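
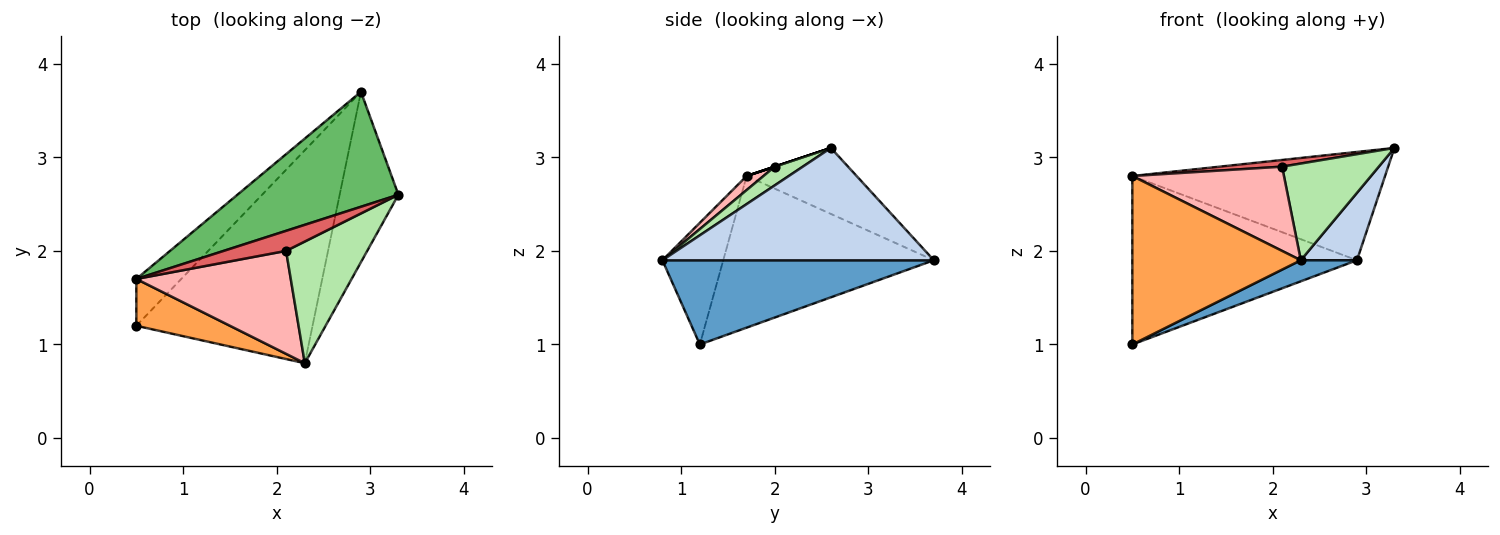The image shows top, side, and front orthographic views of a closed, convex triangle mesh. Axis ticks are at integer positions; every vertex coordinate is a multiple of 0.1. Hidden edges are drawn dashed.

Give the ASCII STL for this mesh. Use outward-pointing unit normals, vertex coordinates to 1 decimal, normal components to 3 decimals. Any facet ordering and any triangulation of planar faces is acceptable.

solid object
 facet normal 0.430 -0.089 -0.899
  outer loop
   vertex 2.9 3.7 1.9
   vertex 2.3 0.8 1.9
   vertex 0.5 1.2 1.0
  endloop
 endfacet
 facet normal 0.872 -0.180 -0.456
  outer loop
   vertex 2.9 3.7 1.9
   vertex 3.3 2.6 3.1
   vertex 2.3 0.8 1.9
  endloop
 endfacet
 facet normal -0.329 -0.910 0.253
  outer loop
   vertex 0.5 1.7 2.8
   vertex 0.5 1.2 1.0
   vertex 2.3 0.8 1.9
  endloop
 endfacet
 facet normal -0.670 0.715 -0.199
  outer loop
   vertex 0.5 1.7 2.8
   vertex 2.9 3.7 1.9
   vertex 0.5 1.2 1.0
  endloop
 endfacet
 facet normal -0.286 0.657 0.698
  outer loop
   vertex 0.5 1.7 2.8
   vertex 3.3 2.6 3.1
   vertex 2.9 3.7 1.9
  endloop
 endfacet
 facet normal 0.178 -0.612 0.770
  outer loop
   vertex 2.1 2.0 2.9
   vertex 2.3 0.8 1.9
   vertex 3.3 2.6 3.1
  endloop
 endfacet
 facet normal 0.000 -0.316 0.949
  outer loop
   vertex 2.1 2.0 2.9
   vertex 3.3 2.6 3.1
   vertex 0.5 1.7 2.8
  endloop
 endfacet
 facet normal 0.070 -0.632 0.772
  outer loop
   vertex 2.1 2.0 2.9
   vertex 0.5 1.7 2.8
   vertex 2.3 0.8 1.9
  endloop
 endfacet
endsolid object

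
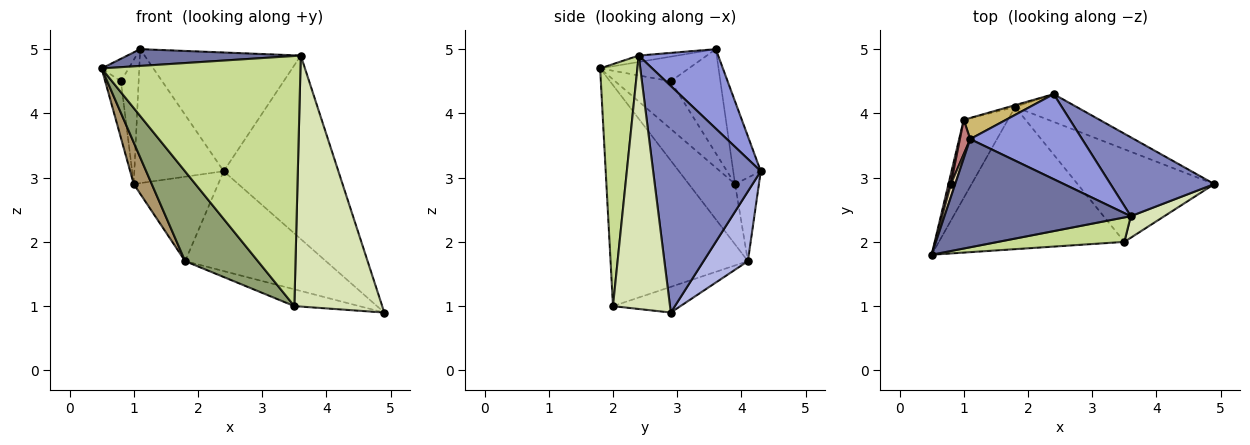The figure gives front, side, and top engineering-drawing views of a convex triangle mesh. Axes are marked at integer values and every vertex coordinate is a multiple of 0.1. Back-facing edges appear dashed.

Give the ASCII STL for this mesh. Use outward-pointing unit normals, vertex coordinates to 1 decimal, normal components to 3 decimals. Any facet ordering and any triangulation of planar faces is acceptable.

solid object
 facet normal -0.034 -0.153 0.988
  outer loop
   vertex 3.6 2.4 4.9
   vertex 1.1 3.6 5.0
   vertex 0.5 1.8 4.7
  endloop
 endfacet
 facet normal 0.653 0.696 0.299
  outer loop
   vertex 3.6 2.4 4.9
   vertex 4.9 2.9 0.9
   vertex 2.4 4.3 3.1
  endloop
 endfacet
 facet normal 0.382 0.751 0.538
  outer loop
   vertex 3.6 2.4 4.9
   vertex 2.4 4.3 3.1
   vertex 1.1 3.6 5.0
  endloop
 endfacet
 facet normal 0.291 0.922 -0.256
  outer loop
   vertex 1.8 4.1 1.7
   vertex 2.4 4.3 3.1
   vertex 4.9 2.9 0.9
  endloop
 endfacet
 facet normal -0.710 -0.376 -0.596
  outer loop
   vertex 3.5 2.0 1.0
   vertex 0.5 1.8 4.7
   vertex 1.8 4.1 1.7
  endloop
 endfacet
 facet normal -0.182 0.175 -0.968
  outer loop
   vertex 3.5 2.0 1.0
   vertex 1.8 4.1 1.7
   vertex 4.9 2.9 0.9
  endloop
 endfacet
 facet normal 0.183 -0.978 0.096
  outer loop
   vertex 3.5 2.0 1.0
   vertex 3.6 2.4 4.9
   vertex 0.5 1.8 4.7
  endloop
 endfacet
 facet normal 0.543 -0.837 0.072
  outer loop
   vertex 3.5 2.0 1.0
   vertex 4.9 2.9 0.9
   vertex 3.6 2.4 4.9
  endloop
 endfacet
 facet normal -0.770 -0.299 -0.563
  outer loop
   vertex 1.0 3.9 2.9
   vertex 1.8 4.1 1.7
   vertex 0.5 1.8 4.7
  endloop
 endfacet
 facet normal -0.291 0.945 0.149
  outer loop
   vertex 1.0 3.9 2.9
   vertex 1.1 3.6 5.0
   vertex 2.4 4.3 3.1
  endloop
 endfacet
 facet normal -0.272 0.962 -0.021
  outer loop
   vertex 1.0 3.9 2.9
   vertex 2.4 4.3 3.1
   vertex 1.8 4.1 1.7
  endloop
 endfacet
 facet normal -0.944 0.287 0.164
  outer loop
   vertex 0.8 2.9 4.5
   vertex 0.5 1.8 4.7
   vertex 1.1 3.6 5.0
  endloop
 endfacet
 facet normal -0.961 0.271 0.049
  outer loop
   vertex 0.8 2.9 4.5
   vertex 1.0 3.9 2.9
   vertex 0.5 1.8 4.7
  endloop
 endfacet
 facet normal -0.937 0.336 0.093
  outer loop
   vertex 0.8 2.9 4.5
   vertex 1.1 3.6 5.0
   vertex 1.0 3.9 2.9
  endloop
 endfacet
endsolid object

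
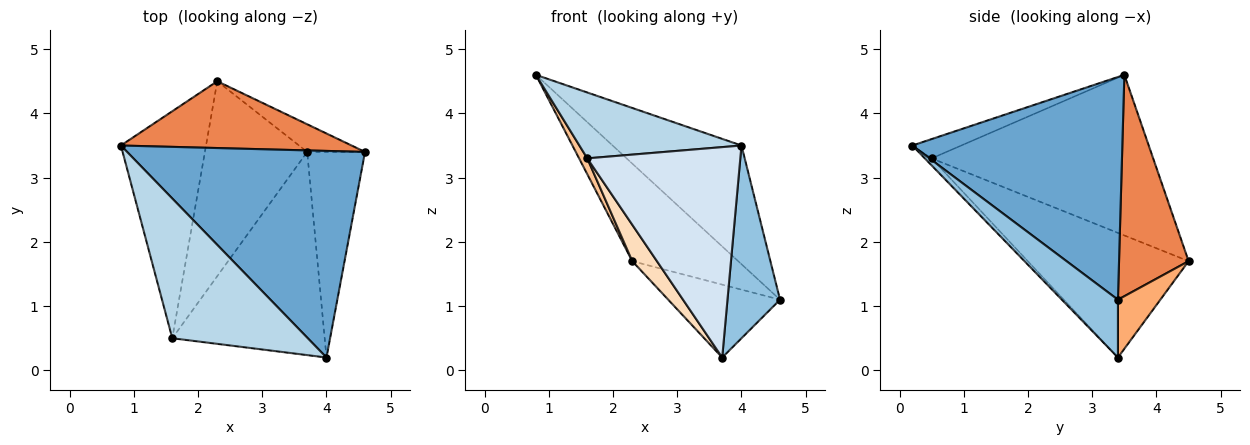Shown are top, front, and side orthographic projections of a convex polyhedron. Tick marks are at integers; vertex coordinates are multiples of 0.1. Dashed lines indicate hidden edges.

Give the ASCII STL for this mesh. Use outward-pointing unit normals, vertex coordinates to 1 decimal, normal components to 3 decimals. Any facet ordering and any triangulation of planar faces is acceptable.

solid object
 facet normal 0.630 0.387 0.673
  outer loop
   vertex 4.0 0.2 3.5
   vertex 4.6 3.4 1.1
   vertex 0.8 3.5 4.6
  endloop
 endfacet
 facet normal 0.589 -0.553 -0.589
  outer loop
   vertex 3.7 3.4 0.2
   vertex 4.6 3.4 1.1
   vertex 4.0 0.2 3.5
  endloop
 endfacet
 facet normal -0.128 -0.423 0.897
  outer loop
   vertex 1.6 0.5 3.3
   vertex 4.0 0.2 3.5
   vertex 0.8 3.5 4.6
  endloop
 endfacet
 facet normal -0.032 -0.719 -0.694
  outer loop
   vertex 1.6 0.5 3.3
   vertex 3.7 3.4 0.2
   vertex 4.0 0.2 3.5
  endloop
 endfacet
 facet normal 0.477 0.725 0.497
  outer loop
   vertex 2.3 4.5 1.7
   vertex 0.8 3.5 4.6
   vertex 4.6 3.4 1.1
  endloop
 endfacet
 facet normal 0.334 0.881 -0.334
  outer loop
   vertex 2.3 4.5 1.7
   vertex 4.6 3.4 1.1
   vertex 3.7 3.4 0.2
  endloop
 endfacet
 facet normal -0.883 -0.033 -0.468
  outer loop
   vertex 2.3 4.5 1.7
   vertex 1.6 0.5 3.3
   vertex 0.8 3.5 4.6
  endloop
 endfacet
 facet normal -0.768 -0.118 -0.630
  outer loop
   vertex 2.3 4.5 1.7
   vertex 3.7 3.4 0.2
   vertex 1.6 0.5 3.3
  endloop
 endfacet
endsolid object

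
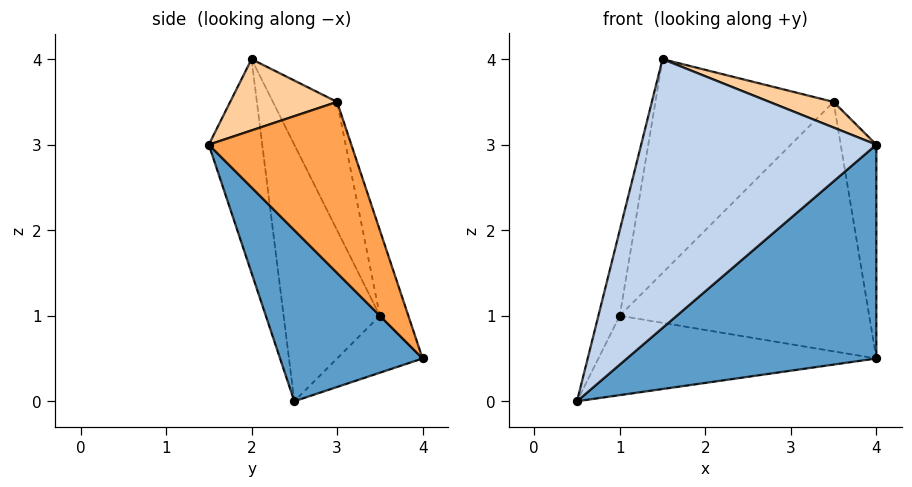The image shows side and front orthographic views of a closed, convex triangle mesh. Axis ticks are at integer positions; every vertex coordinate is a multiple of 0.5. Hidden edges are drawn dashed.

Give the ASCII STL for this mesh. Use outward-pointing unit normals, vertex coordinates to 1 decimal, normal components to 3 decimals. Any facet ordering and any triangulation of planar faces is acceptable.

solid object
 facet normal 0.375 -0.656 -0.656
  outer loop
   vertex 4.0 4.0 0.5
   vertex 4.0 1.5 3.0
   vertex 0.5 2.5 0.0
  endloop
 endfacet
 facet normal -0.221 -0.973 -0.066
  outer loop
   vertex 1.5 2.0 4.0
   vertex 0.5 2.5 0.0
   vertex 4.0 1.5 3.0
  endloop
 endfacet
 facet normal 0.943 0.236 0.236
  outer loop
   vertex 3.5 3.0 3.5
   vertex 4.0 1.5 3.0
   vertex 4.0 4.0 0.5
  endloop
 endfacet
 facet normal 0.330 -0.198 0.923
  outer loop
   vertex 3.5 3.0 3.5
   vertex 1.5 2.0 4.0
   vertex 4.0 1.5 3.0
  endloop
 endfacet
 facet normal -0.229 0.743 -0.629
  outer loop
   vertex 1.0 3.5 1.0
   vertex 4.0 4.0 0.5
   vertex 0.5 2.5 0.0
  endloop
 endfacet
 facet normal -0.942 0.209 0.262
  outer loop
   vertex 1.0 3.5 1.0
   vertex 0.5 2.5 0.0
   vertex 1.5 2.0 4.0
  endloop
 endfacet
 facet normal -0.108 0.948 0.298
  outer loop
   vertex 1.0 3.5 1.0
   vertex 3.5 3.0 3.5
   vertex 4.0 4.0 0.5
  endloop
 endfacet
 facet normal -0.300 0.832 0.466
  outer loop
   vertex 1.0 3.5 1.0
   vertex 1.5 2.0 4.0
   vertex 3.5 3.0 3.5
  endloop
 endfacet
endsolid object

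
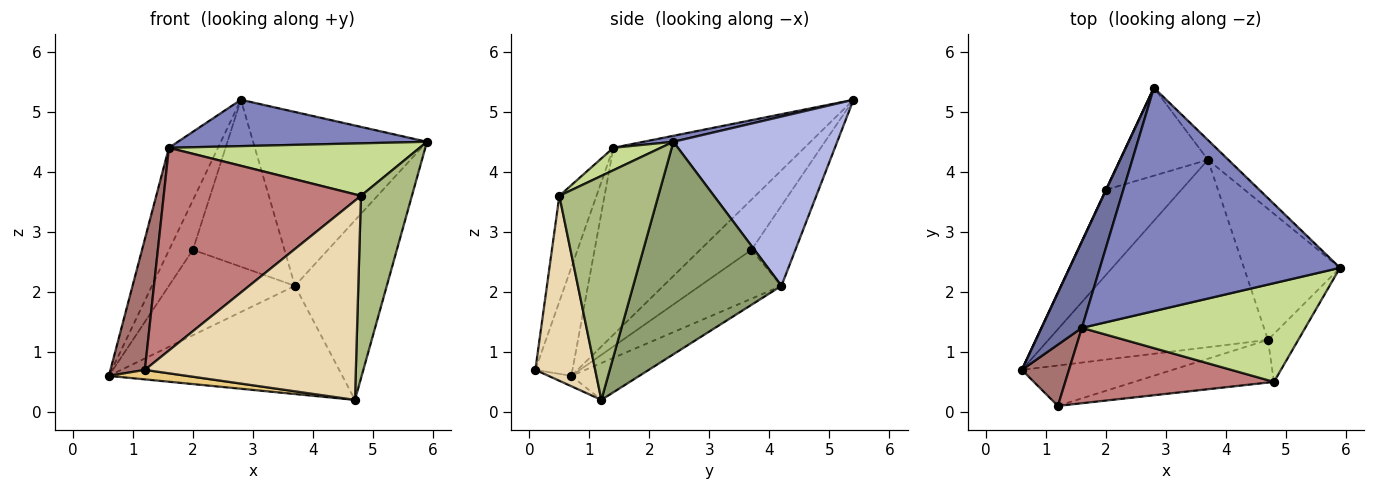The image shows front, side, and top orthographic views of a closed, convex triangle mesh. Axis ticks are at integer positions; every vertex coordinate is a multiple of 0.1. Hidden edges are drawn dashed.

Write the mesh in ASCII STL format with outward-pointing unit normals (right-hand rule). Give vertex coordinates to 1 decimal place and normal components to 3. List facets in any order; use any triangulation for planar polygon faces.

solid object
 facet normal -0.948 0.243 0.205
  outer loop
   vertex 1.6 1.4 4.4
   vertex 2.8 5.4 5.2
   vertex 0.6 0.7 0.6
  endloop
 endfacet
 facet normal 0.024 -0.203 0.979
  outer loop
   vertex 1.6 1.4 4.4
   vertex 5.9 2.4 4.5
   vertex 2.8 5.4 5.2
  endloop
 endfacet
 facet normal -0.144 0.495 -0.857
  outer loop
   vertex 3.7 4.2 2.1
   vertex 4.7 1.2 0.2
   vertex 0.6 0.7 0.6
  endloop
 endfacet
 facet normal 0.683 0.725 -0.082
  outer loop
   vertex 3.7 4.2 2.1
   vertex 2.8 5.4 5.2
   vertex 5.9 2.4 4.5
  endloop
 endfacet
 facet normal 0.794 0.492 -0.359
  outer loop
   vertex 3.7 4.2 2.1
   vertex 5.9 2.4 4.5
   vertex 4.7 1.2 0.2
  endloop
 endfacet
 facet normal 0.883 -0.454 -0.120
  outer loop
   vertex 4.8 0.5 3.6
   vertex 4.7 1.2 0.2
   vertex 5.9 2.4 4.5
  endloop
 endfacet
 facet normal 0.088 -0.468 0.879
  outer loop
   vertex 4.8 0.5 3.6
   vertex 5.9 2.4 4.5
   vertex 1.6 1.4 4.4
  endloop
 endfacet
 facet normal -0.907 0.420 0.005
  outer loop
   vertex 2.0 3.7 2.7
   vertex 0.6 0.7 0.6
   vertex 2.8 5.4 5.2
  endloop
 endfacet
 facet normal -0.416 0.644 -0.642
  outer loop
   vertex 2.0 3.7 2.7
   vertex 3.7 4.2 2.1
   vertex 0.6 0.7 0.6
  endloop
 endfacet
 facet normal -0.391 0.814 -0.429
  outer loop
   vertex 2.0 3.7 2.7
   vertex 2.8 5.4 5.2
   vertex 3.7 4.2 2.1
  endloop
 endfacet
 facet normal -0.067 -0.229 -0.971
  outer loop
   vertex 1.2 0.1 0.7
   vertex 0.6 0.7 0.6
   vertex 4.7 1.2 0.2
  endloop
 endfacet
 facet normal 0.267 -0.942 -0.202
  outer loop
   vertex 1.2 0.1 0.7
   vertex 4.7 1.2 0.2
   vertex 4.8 0.5 3.6
  endloop
 endfacet
 facet normal -0.699 -0.648 0.303
  outer loop
   vertex 1.2 0.1 0.7
   vertex 1.6 1.4 4.4
   vertex 0.6 0.7 0.6
  endloop
 endfacet
 facet normal -0.174 -0.923 0.343
  outer loop
   vertex 1.2 0.1 0.7
   vertex 4.8 0.5 3.6
   vertex 1.6 1.4 4.4
  endloop
 endfacet
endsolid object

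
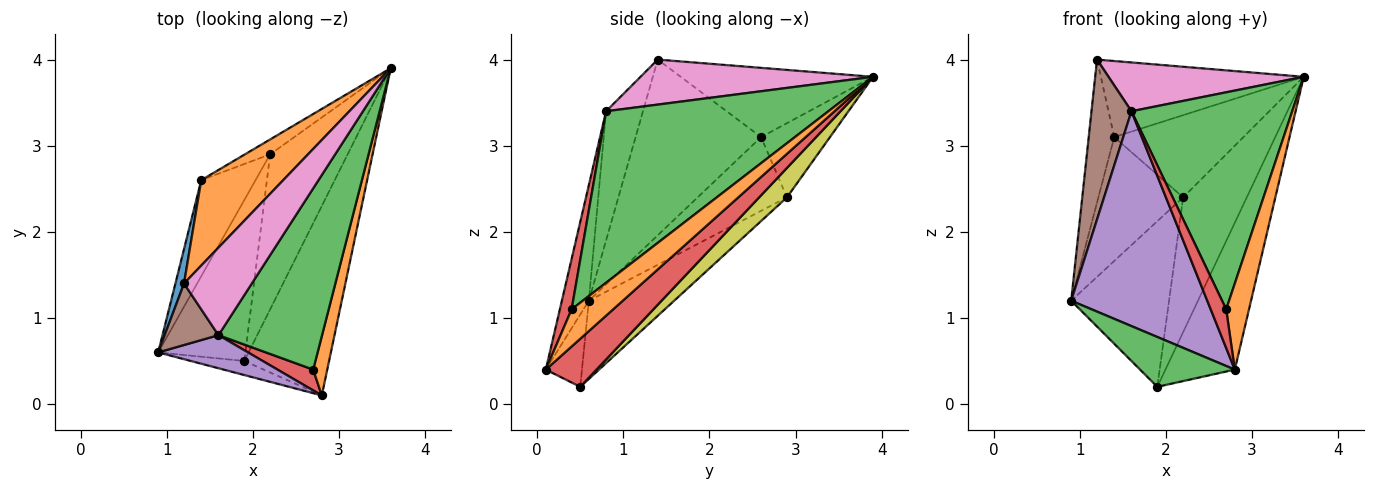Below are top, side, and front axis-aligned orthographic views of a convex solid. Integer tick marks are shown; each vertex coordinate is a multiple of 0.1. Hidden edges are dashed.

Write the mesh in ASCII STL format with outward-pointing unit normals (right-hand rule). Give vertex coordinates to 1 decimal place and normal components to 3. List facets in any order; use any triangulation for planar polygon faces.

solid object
 facet normal -0.979 0.199 0.048
  outer loop
   vertex 1.4 2.6 3.1
   vertex 0.9 0.6 1.2
   vertex 1.2 1.4 4.0
  endloop
 endfacet
 facet normal -0.533 0.563 0.632
  outer loop
   vertex 1.4 2.6 3.1
   vertex 1.2 1.4 4.0
   vertex 3.6 3.9 3.8
  endloop
 endfacet
 facet normal -0.345 -0.903 -0.255
  outer loop
   vertex 1.9 0.5 0.2
   vertex 2.8 0.1 0.4
   vertex 0.9 0.6 1.2
  endloop
 endfacet
 facet normal 0.409 0.559 -0.721
  outer loop
   vertex 1.9 0.5 0.2
   vertex 3.6 3.9 3.8
   vertex 2.8 0.1 0.4
  endloop
 endfacet
 facet normal -0.192 -0.970 0.149
  outer loop
   vertex 1.6 0.8 3.4
   vertex 0.9 0.6 1.2
   vertex 2.8 0.1 0.4
  endloop
 endfacet
 facet normal -0.653 -0.707 0.272
  outer loop
   vertex 1.6 0.8 3.4
   vertex 1.2 1.4 4.0
   vertex 0.9 0.6 1.2
  endloop
 endfacet
 facet normal 0.502 -0.421 0.756
  outer loop
   vertex 1.6 0.8 3.4
   vertex 3.6 3.9 3.8
   vertex 1.2 1.4 4.0
  endloop
 endfacet
 facet normal -0.465 0.871 -0.158
  outer loop
   vertex 2.2 2.9 2.4
   vertex 1.4 2.6 3.1
   vertex 3.6 3.9 3.8
  endloop
 endfacet
 facet normal 0.275 0.631 -0.726
  outer loop
   vertex 2.2 2.9 2.4
   vertex 3.6 3.9 3.8
   vertex 1.9 0.5 0.2
  endloop
 endfacet
 facet normal -0.640 0.607 -0.471
  outer loop
   vertex 2.2 2.9 2.4
   vertex 0.9 0.6 1.2
   vertex 1.4 2.6 3.1
  endloop
 endfacet
 facet normal -0.530 0.608 -0.591
  outer loop
   vertex 2.2 2.9 2.4
   vertex 1.9 0.5 0.2
   vertex 0.9 0.6 1.2
  endloop
 endfacet
 facet normal 0.832 -0.457 0.315
  outer loop
   vertex 2.7 0.4 1.1
   vertex 2.8 0.1 0.4
   vertex 3.6 3.9 3.8
  endloop
 endfacet
 facet normal 0.728 -0.526 0.440
  outer loop
   vertex 2.7 0.4 1.1
   vertex 3.6 3.9 3.8
   vertex 1.6 0.8 3.4
  endloop
 endfacet
 facet normal 0.556 -0.732 0.393
  outer loop
   vertex 2.7 0.4 1.1
   vertex 1.6 0.8 3.4
   vertex 2.8 0.1 0.4
  endloop
 endfacet
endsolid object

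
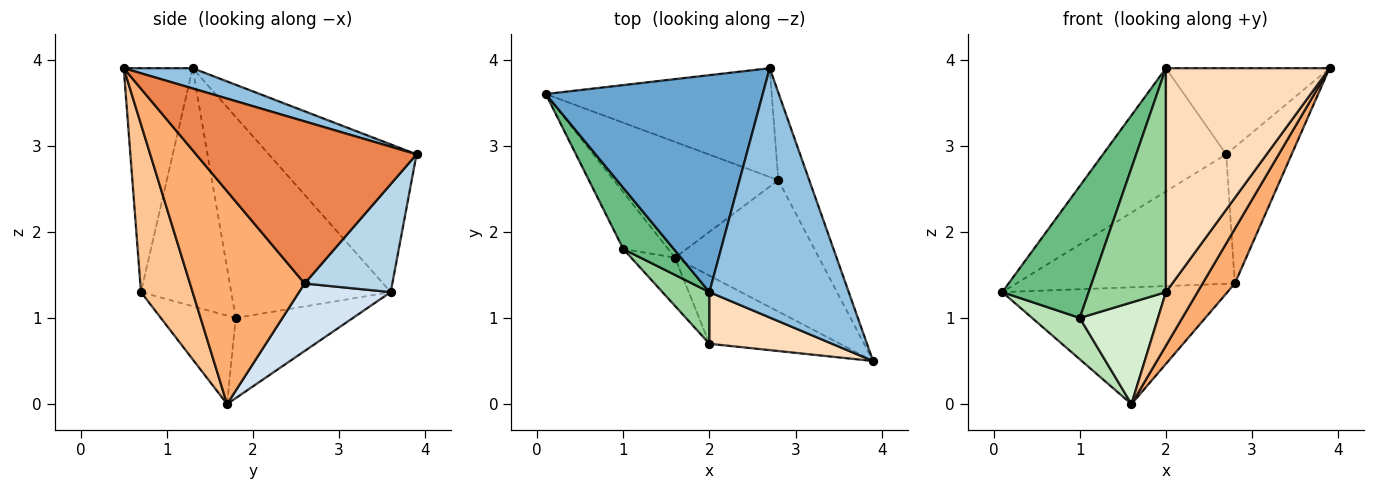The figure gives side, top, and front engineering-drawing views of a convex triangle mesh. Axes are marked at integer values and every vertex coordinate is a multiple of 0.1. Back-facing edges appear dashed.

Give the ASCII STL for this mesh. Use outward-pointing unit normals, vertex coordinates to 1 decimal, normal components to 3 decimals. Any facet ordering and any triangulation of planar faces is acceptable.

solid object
 facet normal -0.509 0.425 0.748
  outer loop
   vertex 2.0 1.3 3.9
   vertex 2.7 3.9 2.9
   vertex 0.1 3.6 1.3
  endloop
 endfacet
 facet normal 0.136 0.323 0.936
  outer loop
   vertex 2.0 1.3 3.9
   vertex 3.9 0.5 3.9
   vertex 2.7 3.9 2.9
  endloop
 endfacet
 facet normal 0.294 0.732 -0.615
  outer loop
   vertex 2.8 2.6 1.4
   vertex 0.1 3.6 1.3
   vertex 2.7 3.9 2.9
  endloop
 endfacet
 facet normal 0.278 0.682 -0.676
  outer loop
   vertex 2.8 2.6 1.4
   vertex 1.6 1.7 0.0
   vertex 0.1 3.6 1.3
  endloop
 endfacet
 facet normal 0.943 0.280 -0.180
  outer loop
   vertex 2.8 2.6 1.4
   vertex 2.7 3.9 2.9
   vertex 3.9 0.5 3.9
  endloop
 endfacet
 facet normal 0.807 -0.227 -0.546
  outer loop
   vertex 2.8 2.6 1.4
   vertex 3.9 0.5 3.9
   vertex 1.6 1.7 0.0
  endloop
 endfacet
 facet normal 0.711 -0.434 -0.553
  outer loop
   vertex 2.0 0.7 1.3
   vertex 1.6 1.7 0.0
   vertex 3.9 0.5 3.9
  endloop
 endfacet
 facet normal -0.380 -0.901 0.208
  outer loop
   vertex 2.0 0.7 1.3
   vertex 3.9 0.5 3.9
   vertex 2.0 1.3 3.9
  endloop
 endfacet
 facet normal -0.858 -0.465 0.216
  outer loop
   vertex 1.0 1.8 1.0
   vertex 2.0 1.3 3.9
   vertex 0.1 3.6 1.3
  endloop
 endfacet
 facet normal -0.752 -0.643 0.148
  outer loop
   vertex 1.0 1.8 1.0
   vertex 2.0 0.7 1.3
   vertex 2.0 1.3 3.9
  endloop
 endfacet
 facet normal -0.822 -0.335 -0.460
  outer loop
   vertex 1.0 1.8 1.0
   vertex 0.1 3.6 1.3
   vertex 1.6 1.7 0.0
  endloop
 endfacet
 facet normal -0.654 -0.683 -0.324
  outer loop
   vertex 1.0 1.8 1.0
   vertex 1.6 1.7 0.0
   vertex 2.0 0.7 1.3
  endloop
 endfacet
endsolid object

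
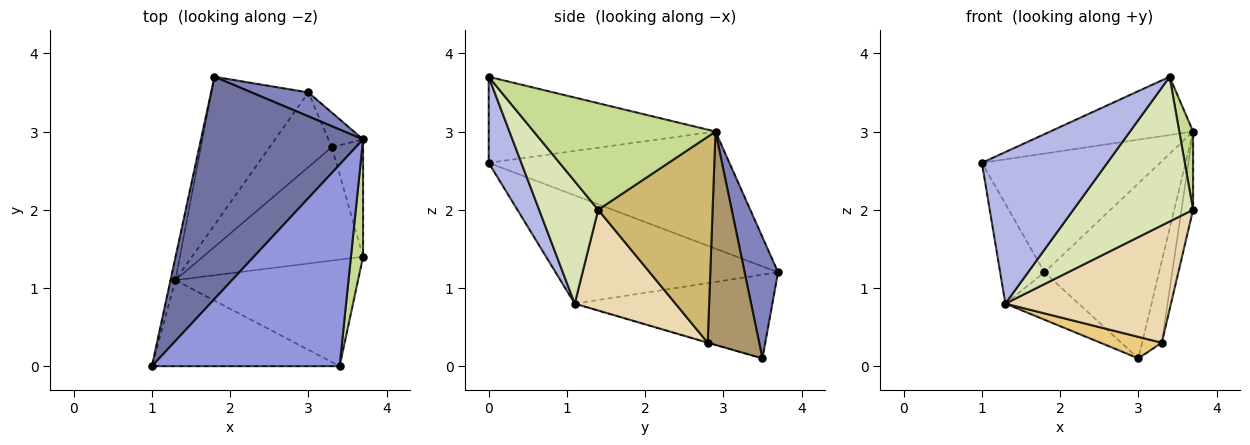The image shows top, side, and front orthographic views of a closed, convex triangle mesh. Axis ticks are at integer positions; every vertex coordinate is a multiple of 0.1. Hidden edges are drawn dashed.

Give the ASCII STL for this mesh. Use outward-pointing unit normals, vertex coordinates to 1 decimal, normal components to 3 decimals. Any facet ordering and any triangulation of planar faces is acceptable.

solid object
 facet normal -0.537 0.398 0.744
  outer loop
   vertex 1.8 3.7 1.2
   vertex 1.0 0.0 2.6
   vertex 3.7 2.9 3.0
  endloop
 endfacet
 facet normal 0.278 0.952 0.130
  outer loop
   vertex 3.0 3.5 0.1
   vertex 1.8 3.7 1.2
   vertex 3.7 2.9 3.0
  endloop
 endfacet
 facet normal -0.403 0.254 0.879
  outer loop
   vertex 3.4 0.0 3.7
   vertex 3.7 2.9 3.0
   vertex 1.0 0.0 2.6
  endloop
 endfacet
 facet normal 0.221 -0.848 -0.482
  outer loop
   vertex 1.3 1.1 0.8
   vertex 3.4 0.0 3.7
   vertex 1.0 0.0 2.6
  endloop
 endfacet
 facet normal -0.980 0.195 -0.044
  outer loop
   vertex 1.3 1.1 0.8
   vertex 1.0 0.0 2.6
   vertex 1.8 3.7 1.2
  endloop
 endfacet
 facet normal -0.635 0.235 -0.736
  outer loop
   vertex 1.3 1.1 0.8
   vertex 1.8 3.7 1.2
   vertex 3.0 3.5 0.1
  endloop
 endfacet
 facet normal 0.991 -0.075 0.113
  outer loop
   vertex 3.7 1.4 2.0
   vertex 3.7 2.9 3.0
   vertex 3.4 0.0 3.7
  endloop
 endfacet
 facet normal 0.369 -0.748 -0.551
  outer loop
   vertex 3.7 1.4 2.0
   vertex 3.4 0.0 3.7
   vertex 1.3 1.1 0.8
  endloop
 endfacet
 facet normal 0.924 0.353 -0.150
  outer loop
   vertex 3.3 2.8 0.3
   vertex 3.0 3.5 0.1
   vertex 3.7 2.9 3.0
  endloop
 endfacet
 facet normal 0.984 0.100 -0.149
  outer loop
   vertex 3.3 2.8 0.3
   vertex 3.7 2.9 3.0
   vertex 3.7 1.4 2.0
  endloop
 endfacet
 facet normal -0.005 -0.277 -0.961
  outer loop
   vertex 3.3 2.8 0.3
   vertex 1.3 1.1 0.8
   vertex 3.0 3.5 0.1
  endloop
 endfacet
 facet normal 0.401 -0.659 -0.637
  outer loop
   vertex 3.3 2.8 0.3
   vertex 3.7 1.4 2.0
   vertex 1.3 1.1 0.8
  endloop
 endfacet
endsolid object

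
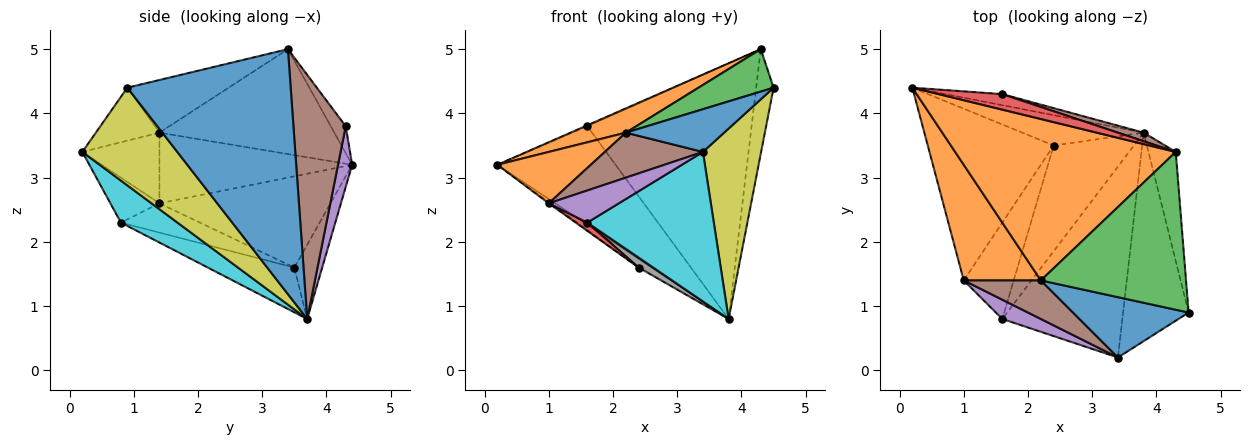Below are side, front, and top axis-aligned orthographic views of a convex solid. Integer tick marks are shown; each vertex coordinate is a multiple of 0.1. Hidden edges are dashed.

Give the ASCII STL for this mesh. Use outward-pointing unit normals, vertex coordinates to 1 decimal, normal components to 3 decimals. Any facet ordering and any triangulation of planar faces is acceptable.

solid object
 facet normal 0.988 0.105 -0.110
  outer loop
   vertex 3.8 3.7 0.8
   vertex 4.3 3.4 5.0
   vertex 4.5 0.9 4.4
  endloop
 endfacet
 facet normal -0.426 -0.135 0.895
  outer loop
   vertex 2.2 1.4 3.7
   vertex 4.3 3.4 5.0
   vertex 0.2 4.4 3.2
  endloop
 endfacet
 facet normal -0.331 -0.245 0.911
  outer loop
   vertex 2.2 1.4 3.7
   vertex 4.5 0.9 4.4
   vertex 4.3 3.4 5.0
  endloop
 endfacet
 facet normal -0.390 0.056 0.919
  outer loop
   vertex 1.6 4.3 3.8
   vertex 0.2 4.4 3.2
   vertex 4.3 3.4 5.0
  endloop
 endfacet
 facet normal 0.118 0.987 -0.111
  outer loop
   vertex 1.6 4.3 3.8
   vertex 3.8 3.7 0.8
   vertex 0.2 4.4 3.2
  endloop
 endfacet
 facet normal 0.303 0.952 0.032
  outer loop
   vertex 1.6 4.3 3.8
   vertex 4.3 3.4 5.0
   vertex 3.8 3.7 0.8
  endloop
 endfacet
 facet normal -0.507 0.234 -0.829
  outer loop
   vertex 2.4 3.5 1.6
   vertex 0.2 4.4 3.2
   vertex 3.8 3.7 0.8
  endloop
 endfacet
 facet normal -0.486 -0.082 -0.870
  outer loop
   vertex 2.4 3.5 1.6
   vertex 3.8 3.7 0.8
   vertex 1.6 0.8 2.3
  endloop
 endfacet
 facet normal 0.740 -0.454 -0.497
  outer loop
   vertex 3.4 0.2 3.4
   vertex 3.8 3.7 0.8
   vertex 4.5 0.9 4.4
  endloop
 endfacet
 facet normal 0.266 -0.594 -0.759
  outer loop
   vertex 3.4 0.2 3.4
   vertex 1.6 0.8 2.3
   vertex 3.8 3.7 0.8
  endloop
 endfacet
 facet normal -0.350 -0.541 0.764
  outer loop
   vertex 3.4 0.2 3.4
   vertex 4.5 0.9 4.4
   vertex 2.2 1.4 3.7
  endloop
 endfacet
 facet normal -0.642 -0.311 0.701
  outer loop
   vertex 1.0 1.4 2.6
   vertex 2.2 1.4 3.7
   vertex 0.2 4.4 3.2
  endloop
 endfacet
 facet normal -0.587 0.006 -0.810
  outer loop
   vertex 1.0 1.4 2.6
   vertex 0.2 4.4 3.2
   vertex 2.4 3.5 1.6
  endloop
 endfacet
 facet normal -0.504 -0.074 -0.861
  outer loop
   vertex 1.0 1.4 2.6
   vertex 2.4 3.5 1.6
   vertex 1.6 0.8 2.3
  endloop
 endfacet
 facet normal -0.515 -0.735 0.441
  outer loop
   vertex 1.0 1.4 2.6
   vertex 1.6 0.8 2.3
   vertex 3.4 0.2 3.4
  endloop
 endfacet
 facet normal -0.512 -0.652 0.559
  outer loop
   vertex 1.0 1.4 2.6
   vertex 3.4 0.2 3.4
   vertex 2.2 1.4 3.7
  endloop
 endfacet
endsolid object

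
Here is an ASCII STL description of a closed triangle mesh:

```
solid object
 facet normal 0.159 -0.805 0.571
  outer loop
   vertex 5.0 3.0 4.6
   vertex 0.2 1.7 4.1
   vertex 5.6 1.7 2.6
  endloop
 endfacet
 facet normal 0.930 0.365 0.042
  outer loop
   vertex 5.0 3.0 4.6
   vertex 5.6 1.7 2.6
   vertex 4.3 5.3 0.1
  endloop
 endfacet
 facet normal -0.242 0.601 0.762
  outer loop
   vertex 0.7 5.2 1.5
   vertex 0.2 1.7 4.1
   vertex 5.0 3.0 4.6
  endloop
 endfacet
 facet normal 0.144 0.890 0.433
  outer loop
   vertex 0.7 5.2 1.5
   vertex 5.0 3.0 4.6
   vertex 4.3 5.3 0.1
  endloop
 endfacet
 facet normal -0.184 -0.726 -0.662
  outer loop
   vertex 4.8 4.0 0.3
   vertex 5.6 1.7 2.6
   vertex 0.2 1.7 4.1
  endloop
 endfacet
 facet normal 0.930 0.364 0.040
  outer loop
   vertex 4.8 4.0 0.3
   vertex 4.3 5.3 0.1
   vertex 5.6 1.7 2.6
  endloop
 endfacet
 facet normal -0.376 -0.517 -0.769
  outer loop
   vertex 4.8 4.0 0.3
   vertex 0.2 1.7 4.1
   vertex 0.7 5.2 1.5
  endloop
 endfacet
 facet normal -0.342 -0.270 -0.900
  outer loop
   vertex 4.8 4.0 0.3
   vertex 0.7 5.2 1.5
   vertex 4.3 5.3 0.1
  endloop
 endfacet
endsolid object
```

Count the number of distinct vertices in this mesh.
6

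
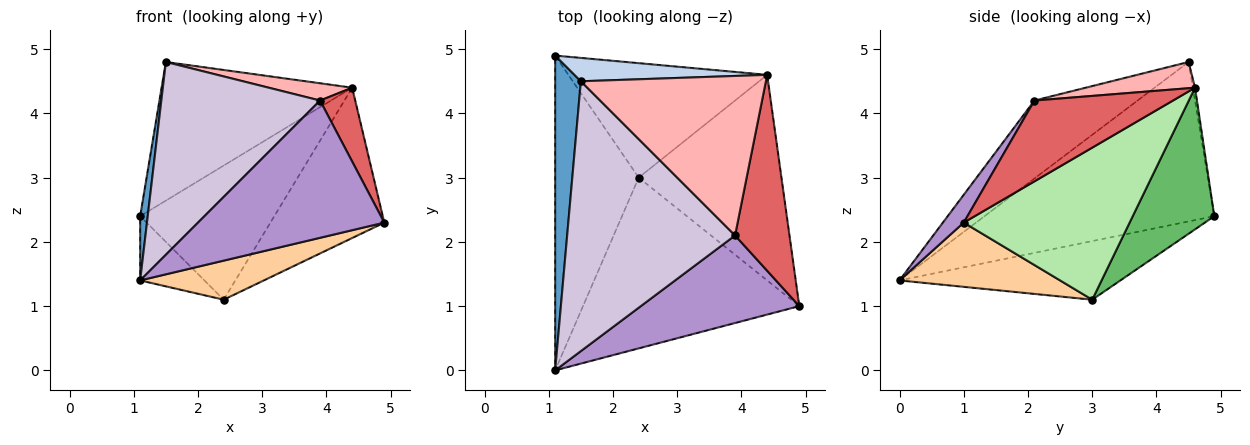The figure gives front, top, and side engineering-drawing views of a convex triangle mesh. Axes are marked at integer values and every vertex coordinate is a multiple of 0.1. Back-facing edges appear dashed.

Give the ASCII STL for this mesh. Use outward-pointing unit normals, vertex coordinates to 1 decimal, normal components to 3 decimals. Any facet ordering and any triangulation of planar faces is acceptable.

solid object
 facet normal -0.987 -0.032 0.159
  outer loop
   vertex 1.5 4.5 4.8
   vertex 1.1 4.9 2.4
   vertex 1.1 0.0 1.4
  endloop
 endfacet
 facet normal -0.011 0.986 0.166
  outer loop
   vertex 4.4 4.6 4.4
   vertex 1.1 4.9 2.4
   vertex 1.5 4.5 4.8
  endloop
 endfacet
 facet normal -0.567 0.165 -0.807
  outer loop
   vertex 2.4 3.0 1.1
   vertex 1.1 0.0 1.4
   vertex 1.1 4.9 2.4
  endloop
 endfacet
 facet normal 0.278 -0.214 -0.936
  outer loop
   vertex 2.4 3.0 1.1
   vertex 4.9 1.0 2.3
   vertex 1.1 0.0 1.4
  endloop
 endfacet
 facet normal 0.420 0.690 -0.589
  outer loop
   vertex 2.4 3.0 1.1
   vertex 1.1 4.9 2.4
   vertex 4.4 4.6 4.4
  endloop
 endfacet
 facet normal 0.652 0.448 -0.612
  outer loop
   vertex 2.4 3.0 1.1
   vertex 4.4 4.6 4.4
   vertex 4.9 1.0 2.3
  endloop
 endfacet
 facet normal 0.812 -0.206 0.547
  outer loop
   vertex 3.9 2.1 4.2
   vertex 4.9 1.0 2.3
   vertex 4.4 4.6 4.4
  endloop
 endfacet
 facet normal 0.139 -0.107 0.984
  outer loop
   vertex 3.9 2.1 4.2
   vertex 4.4 4.6 4.4
   vertex 1.5 4.5 4.8
  endloop
 endfacet
 facet normal 0.094 -0.839 0.535
  outer loop
   vertex 3.9 2.1 4.2
   vertex 1.1 0.0 1.4
   vertex 4.9 1.0 2.3
  endloop
 endfacet
 facet normal -0.353 -0.544 0.761
  outer loop
   vertex 3.9 2.1 4.2
   vertex 1.5 4.5 4.8
   vertex 1.1 0.0 1.4
  endloop
 endfacet
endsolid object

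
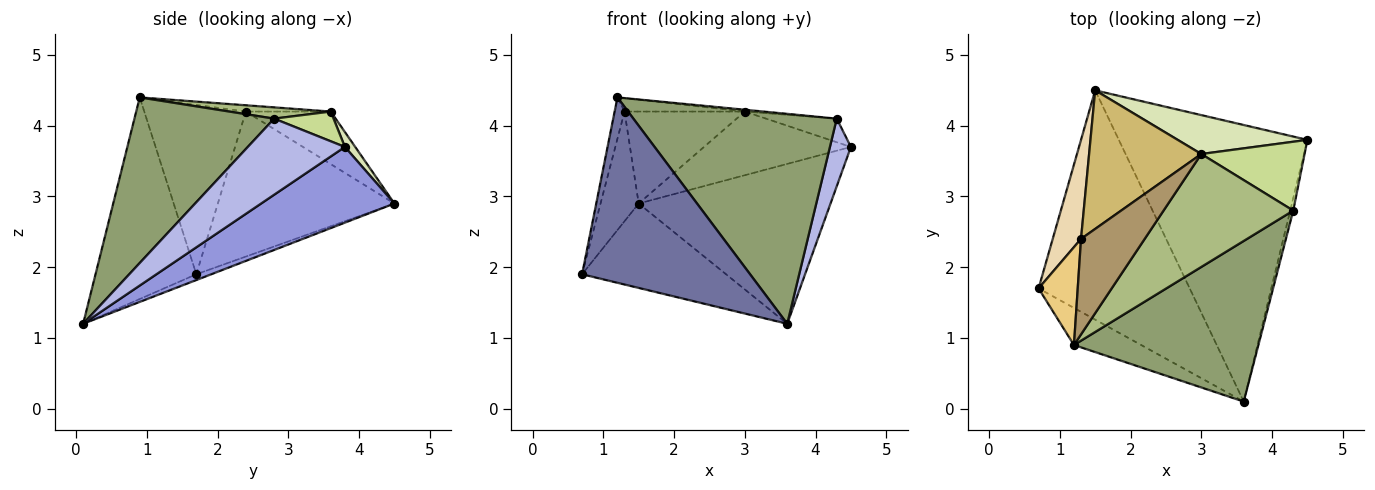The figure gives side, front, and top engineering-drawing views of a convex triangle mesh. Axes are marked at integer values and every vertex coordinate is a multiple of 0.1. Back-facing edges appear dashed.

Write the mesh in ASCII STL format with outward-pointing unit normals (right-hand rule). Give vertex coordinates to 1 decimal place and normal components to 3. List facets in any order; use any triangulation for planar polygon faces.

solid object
 facet normal -0.507 -0.845 -0.169
  outer loop
   vertex 1.2 0.9 4.4
   vertex 0.7 1.7 1.9
   vertex 3.6 0.1 1.2
  endloop
 endfacet
 facet normal -0.036 0.345 -0.938
  outer loop
   vertex 1.5 4.5 2.9
   vertex 3.6 0.1 1.2
   vertex 0.7 1.7 1.9
  endloop
 endfacet
 facet normal 0.328 0.473 -0.818
  outer loop
   vertex 1.5 4.5 2.9
   vertex 4.5 3.8 3.7
   vertex 3.6 0.1 1.2
  endloop
 endfacet
 facet normal 0.977 -0.211 -0.039
  outer loop
   vertex 4.3 2.8 4.1
   vertex 3.6 0.1 1.2
   vertex 4.5 3.8 3.7
  endloop
 endfacet
 facet normal 0.479 -0.697 0.533
  outer loop
   vertex 4.3 2.8 4.1
   vertex 1.2 0.9 4.4
   vertex 3.6 0.1 1.2
  endloop
 endfacet
 facet normal 0.087 0.016 0.996
  outer loop
   vertex 3.0 3.6 4.2
   vertex 1.2 0.9 4.4
   vertex 4.3 2.8 4.1
  endloop
 endfacet
 facet normal 0.263 0.313 0.913
  outer loop
   vertex 3.0 3.6 4.2
   vertex 4.3 2.8 4.1
   vertex 4.5 3.8 3.7
  endloop
 endfacet
 facet normal 0.060 0.852 0.521
  outer loop
   vertex 3.0 3.6 4.2
   vertex 4.5 3.8 3.7
   vertex 1.5 4.5 2.9
  endloop
 endfacet
 facet normal -0.097 0.138 0.986
  outer loop
   vertex 1.3 2.4 4.2
   vertex 1.2 0.9 4.4
   vertex 3.0 3.6 4.2
  endloop
 endfacet
 facet normal -0.364 0.515 0.776
  outer loop
   vertex 1.3 2.4 4.2
   vertex 3.0 3.6 4.2
   vertex 1.5 4.5 2.9
  endloop
 endfacet
 facet normal -0.970 0.095 0.224
  outer loop
   vertex 1.3 2.4 4.2
   vertex 0.7 1.7 1.9
   vertex 1.2 0.9 4.4
  endloop
 endfacet
 facet normal -0.960 0.207 0.187
  outer loop
   vertex 1.3 2.4 4.2
   vertex 1.5 4.5 2.9
   vertex 0.7 1.7 1.9
  endloop
 endfacet
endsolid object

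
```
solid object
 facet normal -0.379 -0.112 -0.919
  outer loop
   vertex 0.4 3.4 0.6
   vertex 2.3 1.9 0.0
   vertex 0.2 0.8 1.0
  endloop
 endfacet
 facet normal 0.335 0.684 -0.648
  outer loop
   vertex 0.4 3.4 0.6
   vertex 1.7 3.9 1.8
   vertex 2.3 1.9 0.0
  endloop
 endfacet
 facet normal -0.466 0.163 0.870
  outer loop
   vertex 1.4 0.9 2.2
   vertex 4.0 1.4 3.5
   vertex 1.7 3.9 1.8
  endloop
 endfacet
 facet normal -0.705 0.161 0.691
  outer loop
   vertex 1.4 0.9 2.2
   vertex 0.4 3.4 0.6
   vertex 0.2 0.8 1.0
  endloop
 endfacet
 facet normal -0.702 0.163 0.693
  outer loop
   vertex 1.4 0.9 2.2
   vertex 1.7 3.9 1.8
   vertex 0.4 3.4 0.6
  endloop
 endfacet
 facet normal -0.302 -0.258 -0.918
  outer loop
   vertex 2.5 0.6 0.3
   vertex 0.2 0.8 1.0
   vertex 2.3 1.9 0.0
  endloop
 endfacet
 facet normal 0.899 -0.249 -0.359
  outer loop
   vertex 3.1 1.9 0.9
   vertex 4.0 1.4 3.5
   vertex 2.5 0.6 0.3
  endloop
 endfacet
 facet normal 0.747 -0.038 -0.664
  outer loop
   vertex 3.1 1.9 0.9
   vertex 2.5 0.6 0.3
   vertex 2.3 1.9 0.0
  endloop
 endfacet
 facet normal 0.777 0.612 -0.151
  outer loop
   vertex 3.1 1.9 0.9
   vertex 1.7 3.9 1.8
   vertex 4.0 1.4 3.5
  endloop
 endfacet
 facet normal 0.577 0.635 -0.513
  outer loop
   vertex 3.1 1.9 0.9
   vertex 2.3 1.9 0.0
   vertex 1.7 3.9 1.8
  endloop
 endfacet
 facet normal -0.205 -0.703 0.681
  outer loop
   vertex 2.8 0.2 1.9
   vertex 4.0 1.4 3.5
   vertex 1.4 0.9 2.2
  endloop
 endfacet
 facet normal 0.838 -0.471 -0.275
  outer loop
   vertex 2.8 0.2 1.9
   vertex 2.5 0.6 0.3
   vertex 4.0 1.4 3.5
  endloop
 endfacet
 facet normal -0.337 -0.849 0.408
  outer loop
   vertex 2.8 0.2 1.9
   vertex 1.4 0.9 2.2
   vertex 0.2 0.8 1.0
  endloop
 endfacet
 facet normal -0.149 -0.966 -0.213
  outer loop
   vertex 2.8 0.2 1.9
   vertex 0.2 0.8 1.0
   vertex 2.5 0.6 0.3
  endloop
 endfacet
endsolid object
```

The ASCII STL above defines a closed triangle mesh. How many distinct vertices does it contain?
9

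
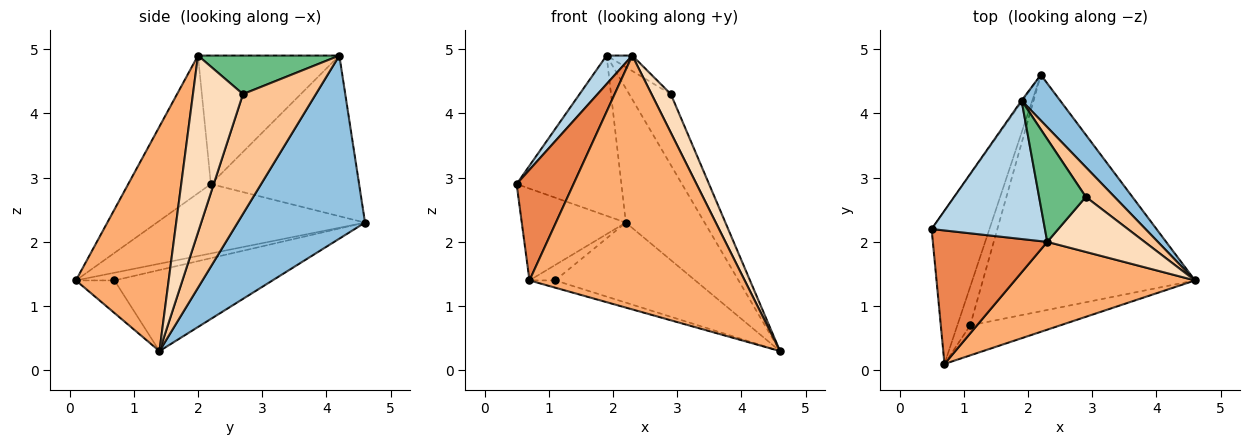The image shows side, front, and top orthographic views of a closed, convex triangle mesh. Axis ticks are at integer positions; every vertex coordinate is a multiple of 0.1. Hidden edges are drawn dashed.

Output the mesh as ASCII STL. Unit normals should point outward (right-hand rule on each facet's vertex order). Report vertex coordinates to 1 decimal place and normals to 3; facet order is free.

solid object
 facet normal -0.817 0.577 -0.005
  outer loop
   vertex 1.9 4.2 4.9
   vertex 2.2 4.6 2.3
   vertex 0.5 2.2 2.9
  endloop
 endfacet
 facet normal 0.837 0.518 0.176
  outer loop
   vertex 1.9 4.2 4.9
   vertex 4.6 1.4 0.3
   vertex 2.2 4.6 2.3
  endloop
 endfacet
 facet normal -0.743 -0.135 0.655
  outer loop
   vertex 2.3 2.0 4.9
   vertex 1.9 4.2 4.9
   vertex 0.5 2.2 2.9
  endloop
 endfacet
 facet normal -0.717 0.359 -0.598
  outer loop
   vertex 0.7 0.1 1.4
   vertex 0.5 2.2 2.9
   vertex 2.2 4.6 2.3
  endloop
 endfacet
 facet normal -0.680 -0.468 0.565
  outer loop
   vertex 0.7 0.1 1.4
   vertex 2.3 2.0 4.9
   vertex 0.5 2.2 2.9
  endloop
 endfacet
 facet normal 0.377 -0.875 0.303
  outer loop
   vertex 0.7 0.1 1.4
   vertex 4.6 1.4 0.3
   vertex 2.3 2.0 4.9
  endloop
 endfacet
 facet normal 0.850 0.485 0.204
  outer loop
   vertex 2.9 2.7 4.3
   vertex 4.6 1.4 0.3
   vertex 1.9 4.2 4.9
  endloop
 endfacet
 facet normal 0.830 -0.320 0.457
  outer loop
   vertex 2.9 2.7 4.3
   vertex 2.3 2.0 4.9
   vertex 4.6 1.4 0.3
  endloop
 endfacet
 facet normal 0.632 0.115 0.766
  outer loop
   vertex 2.9 2.7 4.3
   vertex 1.9 4.2 4.9
   vertex 2.3 2.0 4.9
  endloop
 endfacet
 facet normal -0.340 0.302 -0.891
  outer loop
   vertex 1.1 0.7 1.4
   vertex 2.2 4.6 2.3
   vertex 4.6 1.4 0.3
  endloop
 endfacet
 facet normal -0.332 0.222 -0.917
  outer loop
   vertex 1.1 0.7 1.4
   vertex 4.6 1.4 0.3
   vertex 0.7 0.1 1.4
  endloop
 endfacet
 facet normal -0.487 0.324 -0.811
  outer loop
   vertex 1.1 0.7 1.4
   vertex 0.7 0.1 1.4
   vertex 2.2 4.6 2.3
  endloop
 endfacet
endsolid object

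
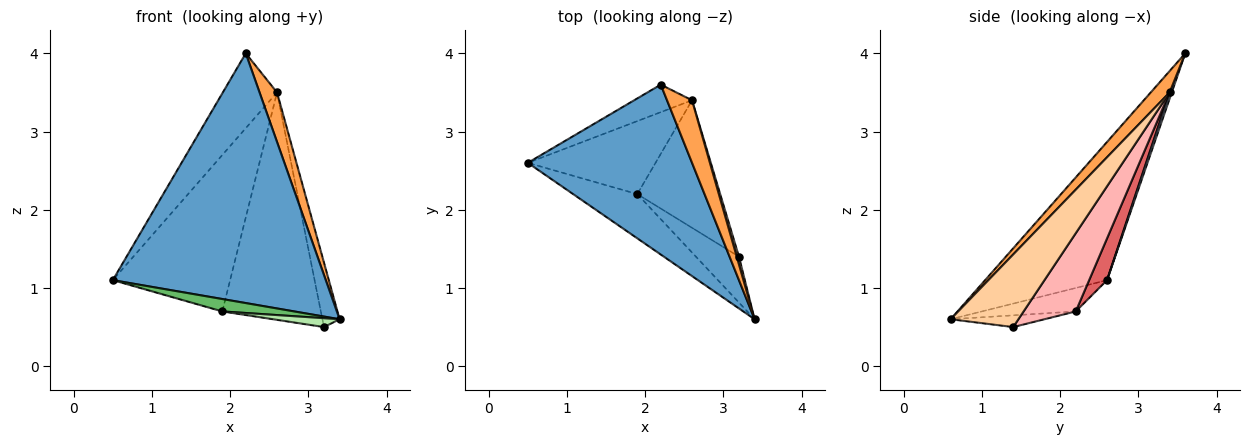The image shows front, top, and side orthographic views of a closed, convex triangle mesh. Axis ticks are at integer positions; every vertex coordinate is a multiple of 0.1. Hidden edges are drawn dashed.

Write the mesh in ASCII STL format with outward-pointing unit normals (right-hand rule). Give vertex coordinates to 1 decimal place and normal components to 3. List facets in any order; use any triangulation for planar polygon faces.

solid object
 facet normal -0.428 -0.747 0.508
  outer loop
   vertex 2.2 3.6 4.0
   vertex 0.5 2.6 1.1
   vertex 3.4 0.6 0.6
  endloop
 endfacet
 facet normal 0.037 0.938 -0.345
  outer loop
   vertex 2.6 3.4 3.5
   vertex 0.5 2.6 1.1
   vertex 2.2 3.6 4.0
  endloop
 endfacet
 facet normal 0.556 -0.516 0.651
  outer loop
   vertex 2.6 3.4 3.5
   vertex 2.2 3.6 4.0
   vertex 3.4 0.6 0.6
  endloop
 endfacet
 facet normal 0.969 0.246 0.030
  outer loop
   vertex 2.6 3.4 3.5
   vertex 3.4 0.6 0.6
   vertex 3.2 1.4 0.5
  endloop
 endfacet
 facet normal -0.332 -0.255 -0.908
  outer loop
   vertex 1.9 2.2 0.7
   vertex 3.4 0.6 0.6
   vertex 0.5 2.6 1.1
  endloop
 endfacet
 facet normal -0.259 -0.183 -0.948
  outer loop
   vertex 1.9 2.2 0.7
   vertex 3.2 1.4 0.5
   vertex 3.4 0.6 0.6
  endloop
 endfacet
 facet normal 0.137 0.898 -0.419
  outer loop
   vertex 1.9 2.2 0.7
   vertex 0.5 2.6 1.1
   vertex 2.6 3.4 3.5
  endloop
 endfacet
 facet normal 0.419 0.792 -0.444
  outer loop
   vertex 1.9 2.2 0.7
   vertex 2.6 3.4 3.5
   vertex 3.2 1.4 0.5
  endloop
 endfacet
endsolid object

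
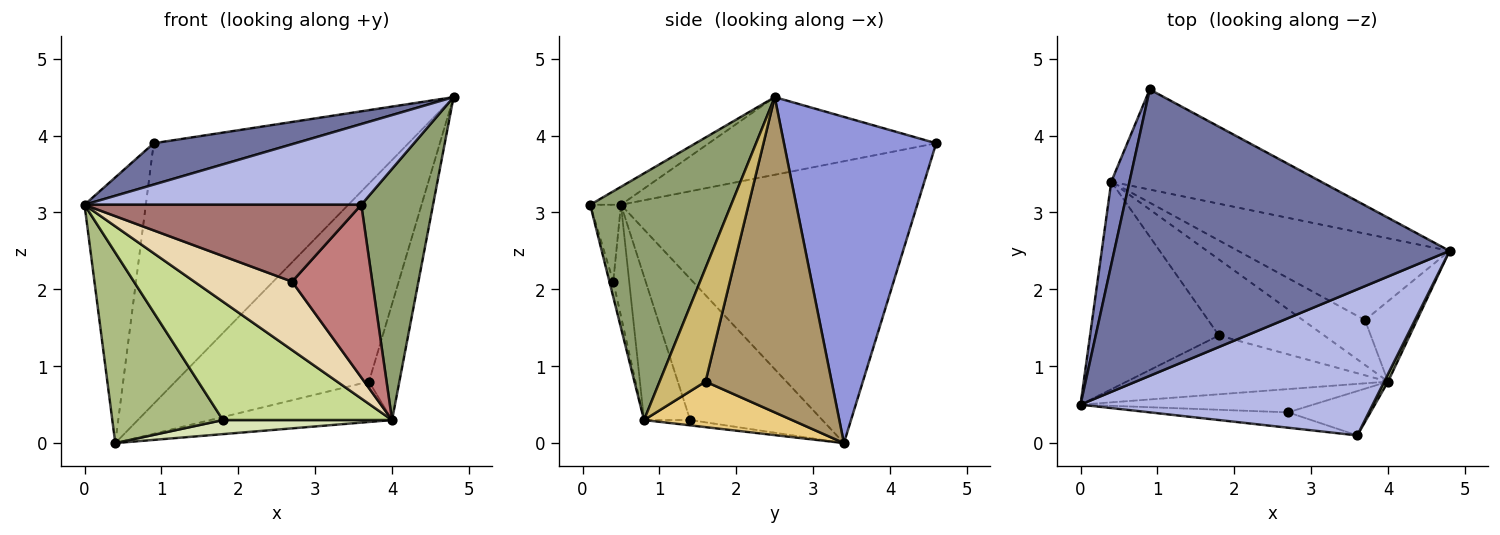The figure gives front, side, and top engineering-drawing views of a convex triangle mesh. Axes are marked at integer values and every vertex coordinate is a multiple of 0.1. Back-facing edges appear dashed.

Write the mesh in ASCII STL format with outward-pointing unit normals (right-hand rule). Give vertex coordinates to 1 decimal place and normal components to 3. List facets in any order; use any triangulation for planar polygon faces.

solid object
 facet normal -0.223 -0.139 0.965
  outer loop
   vertex 0.9 4.6 3.9
   vertex 0.0 0.5 3.1
   vertex 4.8 2.5 4.5
  endloop
 endfacet
 facet normal -0.977 0.202 0.063
  outer loop
   vertex 0.4 3.4 0.0
   vertex 0.0 0.5 3.1
   vertex 0.9 4.6 3.9
  endloop
 endfacet
 facet normal 0.487 0.815 -0.313
  outer loop
   vertex 0.4 3.4 0.0
   vertex 0.9 4.6 3.9
   vertex 4.8 2.5 4.5
  endloop
 endfacet
 facet normal -0.054 -0.483 0.874
  outer loop
   vertex 3.6 0.1 3.1
   vertex 4.8 2.5 4.5
   vertex 0.0 0.5 3.1
  endloop
 endfacet
 facet normal 0.891 -0.454 0.014
  outer loop
   vertex 3.6 0.1 3.1
   vertex 4.0 0.8 0.3
   vertex 4.8 2.5 4.5
  endloop
 endfacet
 facet normal -0.628 -0.526 -0.573
  outer loop
   vertex 1.8 1.4 0.3
   vertex 0.0 0.5 3.1
   vertex 0.4 3.4 0.0
  endloop
 endfacet
 facet normal -0.237 -0.870 -0.432
  outer loop
   vertex 1.8 1.4 0.3
   vertex 4.0 0.8 0.3
   vertex 0.0 0.5 3.1
  endloop
 endfacet
 facet normal -0.050 -0.182 -0.982
  outer loop
   vertex 1.8 1.4 0.3
   vertex 0.4 3.4 0.0
   vertex 4.0 0.8 0.3
  endloop
 endfacet
 facet normal 0.513 0.787 -0.344
  outer loop
   vertex 3.7 1.6 0.8
   vertex 0.4 3.4 0.0
   vertex 4.8 2.5 4.5
  endloop
 endfacet
 facet normal 0.779 0.515 -0.357
  outer loop
   vertex 3.7 1.6 0.8
   vertex 4.8 2.5 4.5
   vertex 4.0 0.8 0.3
  endloop
 endfacet
 facet normal 0.479 0.587 -0.653
  outer loop
   vertex 3.7 1.6 0.8
   vertex 4.0 0.8 0.3
   vertex 0.4 3.4 0.0
  endloop
 endfacet
 facet normal -0.152 -0.936 -0.318
  outer loop
   vertex 2.7 0.4 2.1
   vertex 0.0 0.5 3.1
   vertex 4.0 0.8 0.3
  endloop
 endfacet
 facet normal -0.108 -0.975 -0.195
  outer loop
   vertex 2.7 0.4 2.1
   vertex 3.6 0.1 3.1
   vertex 0.0 0.5 3.1
  endloop
 endfacet
 facet normal -0.046 -0.968 -0.249
  outer loop
   vertex 2.7 0.4 2.1
   vertex 4.0 0.8 0.3
   vertex 3.6 0.1 3.1
  endloop
 endfacet
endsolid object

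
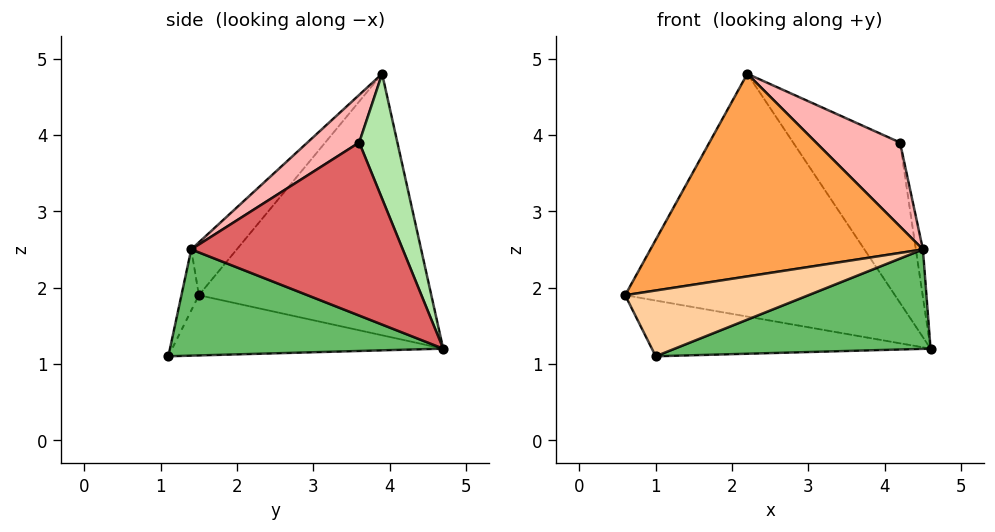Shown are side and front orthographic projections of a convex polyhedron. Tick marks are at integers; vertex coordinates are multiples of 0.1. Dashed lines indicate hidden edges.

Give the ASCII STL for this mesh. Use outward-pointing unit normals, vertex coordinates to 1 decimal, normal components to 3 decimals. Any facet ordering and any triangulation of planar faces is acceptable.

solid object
 facet normal -0.631 0.732 -0.258
  outer loop
   vertex 2.2 3.9 4.8
   vertex 4.6 4.7 1.2
   vertex 0.6 1.5 1.9
  endloop
 endfacet
 facet normal -0.569 0.585 -0.577
  outer loop
   vertex 1.0 1.1 1.1
   vertex 0.6 1.5 1.9
   vertex 4.6 4.7 1.2
  endloop
 endfacet
 facet normal -0.122 -0.730 0.672
  outer loop
   vertex 4.5 1.4 2.5
   vertex 2.2 3.9 4.8
   vertex 0.6 1.5 1.9
  endloop
 endfacet
 facet normal -0.086 -0.908 0.411
  outer loop
   vertex 4.5 1.4 2.5
   vertex 0.6 1.5 1.9
   vertex 1.0 1.1 1.1
  endloop
 endfacet
 facet normal 0.374 -0.350 -0.859
  outer loop
   vertex 4.5 1.4 2.5
   vertex 1.0 1.1 1.1
   vertex 4.6 4.7 1.2
  endloop
 endfacet
 facet normal 0.309 0.864 0.398
  outer loop
   vertex 4.2 3.6 3.9
   vertex 4.6 4.7 1.2
   vertex 2.2 3.9 4.8
  endloop
 endfacet
 facet normal 0.987 0.033 0.160
  outer loop
   vertex 4.2 3.6 3.9
   vertex 4.5 1.4 2.5
   vertex 4.6 4.7 1.2
  endloop
 endfacet
 facet normal 0.298 -0.483 0.823
  outer loop
   vertex 4.2 3.6 3.9
   vertex 2.2 3.9 4.8
   vertex 4.5 1.4 2.5
  endloop
 endfacet
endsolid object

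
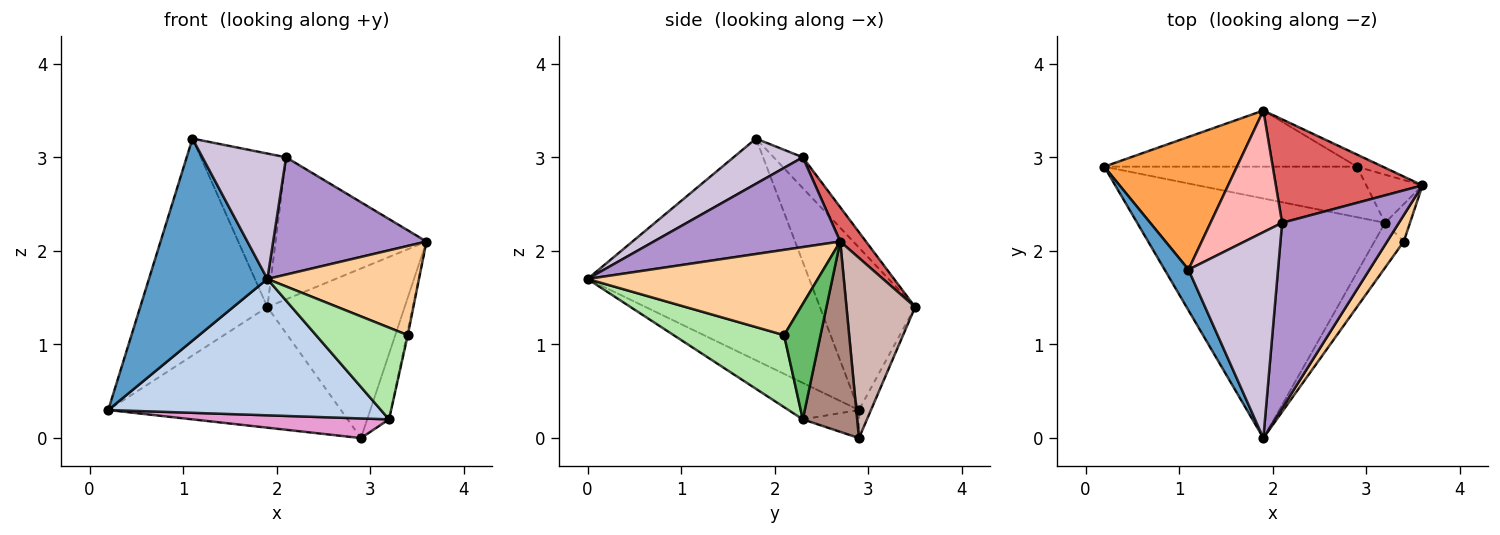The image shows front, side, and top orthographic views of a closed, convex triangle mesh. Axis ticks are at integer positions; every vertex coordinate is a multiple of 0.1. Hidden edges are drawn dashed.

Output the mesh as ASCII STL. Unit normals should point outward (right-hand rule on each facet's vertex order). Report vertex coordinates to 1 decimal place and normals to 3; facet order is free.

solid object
 facet normal -0.878 -0.469 0.095
  outer loop
   vertex 1.1 1.8 3.2
   vertex 0.2 2.9 0.3
   vertex 1.9 0.0 1.7
  endloop
 endfacet
 facet normal -0.127 -0.491 -0.862
  outer loop
   vertex 3.2 2.3 0.2
   vertex 1.9 0.0 1.7
   vertex 0.2 2.9 0.3
  endloop
 endfacet
 facet normal -0.538 0.719 0.440
  outer loop
   vertex 1.9 3.5 1.4
   vertex 0.2 2.9 0.3
   vertex 1.1 1.8 3.2
  endloop
 endfacet
 facet normal 0.824 -0.543 0.161
  outer loop
   vertex 3.4 2.1 1.1
   vertex 3.6 2.7 2.1
   vertex 1.9 0.0 1.7
  endloop
 endfacet
 facet normal 0.977 0.026 -0.211
  outer loop
   vertex 3.4 2.1 1.1
   vertex 3.2 2.3 0.2
   vertex 3.6 2.7 2.1
  endloop
 endfacet
 facet normal 0.734 -0.610 -0.299
  outer loop
   vertex 3.4 2.1 1.1
   vertex 1.9 0.0 1.7
   vertex 3.2 2.3 0.2
  endloop
 endfacet
 facet normal 0.137 0.801 0.583
  outer loop
   vertex 2.1 2.3 3.0
   vertex 3.6 2.7 2.1
   vertex 1.9 3.5 1.4
  endloop
 endfacet
 facet normal -0.258 0.757 0.600
  outer loop
   vertex 2.1 2.3 3.0
   vertex 1.9 3.5 1.4
   vertex 1.1 1.8 3.2
  endloop
 endfacet
 facet normal 0.545 -0.448 0.709
  outer loop
   vertex 2.1 2.3 3.0
   vertex 1.9 0.0 1.7
   vertex 3.6 2.7 2.1
  endloop
 endfacet
 facet normal 0.396 -0.478 0.784
  outer loop
   vertex 2.1 2.3 3.0
   vertex 1.1 1.8 3.2
   vertex 1.9 0.0 1.7
  endloop
 endfacet
 facet normal 0.895 0.359 -0.264
  outer loop
   vertex 2.9 2.9 0.0
   vertex 3.6 2.7 2.1
   vertex 3.2 2.3 0.2
  endloop
 endfacet
 facet normal 0.446 0.893 -0.064
  outer loop
   vertex 2.9 2.9 0.0
   vertex 1.9 3.5 1.4
   vertex 3.6 2.7 2.1
  endloop
 endfacet
 facet normal -0.103 -0.361 -0.927
  outer loop
   vertex 2.9 2.9 0.0
   vertex 3.2 2.3 0.2
   vertex 0.2 2.9 0.3
  endloop
 endfacet
 facet normal -0.047 0.906 -0.422
  outer loop
   vertex 2.9 2.9 0.0
   vertex 0.2 2.9 0.3
   vertex 1.9 3.5 1.4
  endloop
 endfacet
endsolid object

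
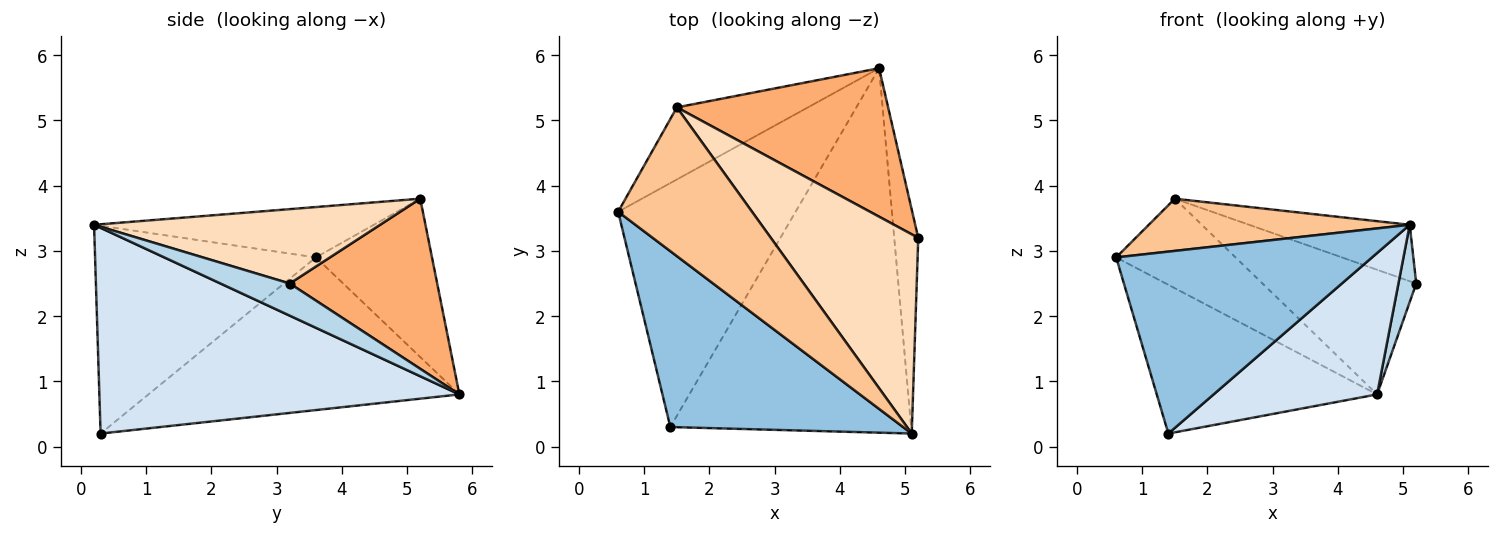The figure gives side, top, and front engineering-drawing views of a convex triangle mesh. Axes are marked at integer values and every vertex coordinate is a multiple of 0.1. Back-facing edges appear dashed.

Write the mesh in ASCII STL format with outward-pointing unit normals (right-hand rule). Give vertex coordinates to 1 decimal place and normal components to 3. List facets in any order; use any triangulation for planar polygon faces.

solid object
 facet normal -0.592 0.420 -0.688
  outer loop
   vertex 4.6 5.8 0.8
   vertex 1.4 0.3 0.2
   vertex 0.6 3.6 2.9
  endloop
 endfacet
 facet normal -0.527 -0.611 0.591
  outer loop
   vertex 5.1 0.2 3.4
   vertex 0.6 3.6 2.9
   vertex 1.4 0.3 0.2
  endloop
 endfacet
 facet normal 0.785 -0.202 -0.586
  outer loop
   vertex 5.1 0.2 3.4
   vertex 4.6 5.8 0.8
   vertex 5.2 3.2 2.5
  endloop
 endfacet
 facet normal 0.623 -0.283 -0.729
  outer loop
   vertex 5.1 0.2 3.4
   vertex 1.4 0.3 0.2
   vertex 4.6 5.8 0.8
  endloop
 endfacet
 facet normal -0.604 0.621 -0.500
  outer loop
   vertex 1.5 5.2 3.8
   vertex 4.6 5.8 0.8
   vertex 0.6 3.6 2.9
  endloop
 endfacet
 facet normal 0.525 0.547 0.652
  outer loop
   vertex 1.5 5.2 3.8
   vertex 5.2 3.2 2.5
   vertex 4.6 5.8 0.8
  endloop
 endfacet
 facet normal -0.335 -0.312 0.889
  outer loop
   vertex 1.5 5.2 3.8
   vertex 0.6 3.6 2.9
   vertex 5.1 0.2 3.4
  endloop
 endfacet
 facet normal 0.437 0.245 0.866
  outer loop
   vertex 1.5 5.2 3.8
   vertex 5.1 0.2 3.4
   vertex 5.2 3.2 2.5
  endloop
 endfacet
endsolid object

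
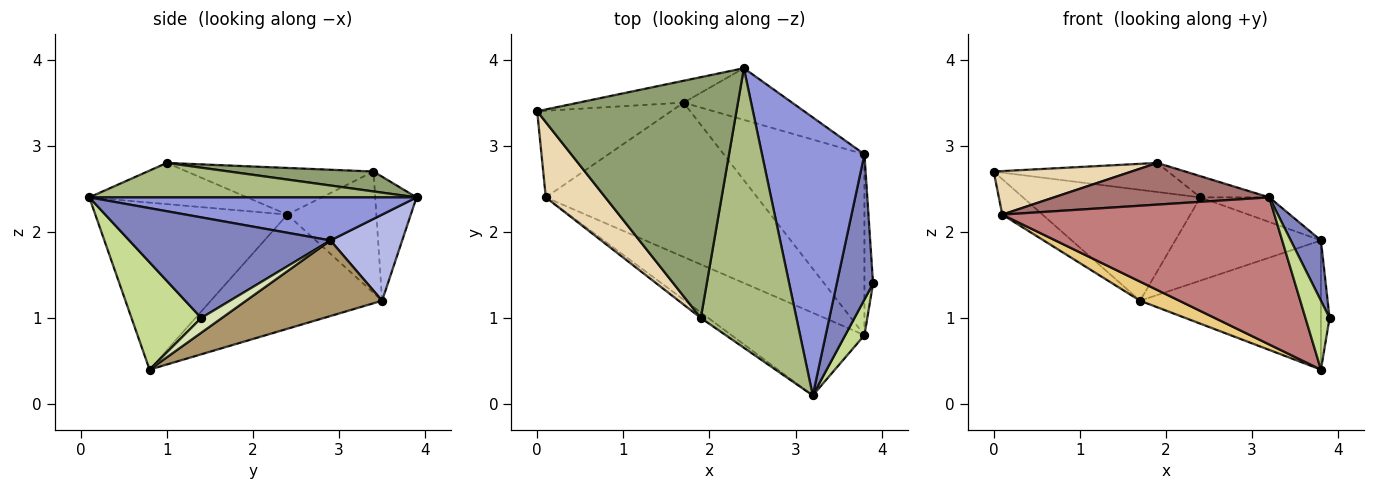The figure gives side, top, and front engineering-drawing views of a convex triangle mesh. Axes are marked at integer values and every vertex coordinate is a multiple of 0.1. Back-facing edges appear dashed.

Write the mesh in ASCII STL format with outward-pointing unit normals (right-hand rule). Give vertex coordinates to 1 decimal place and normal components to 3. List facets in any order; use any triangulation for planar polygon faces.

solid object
 facet normal -0.223 0.956 -0.189
  outer loop
   vertex 1.7 3.5 1.2
   vertex 0.0 3.4 2.7
   vertex 2.4 3.9 2.4
  endloop
 endfacet
 facet normal 0.931 -0.140 0.336
  outer loop
   vertex 3.8 2.9 1.9
   vertex 3.2 0.1 2.4
   vertex 3.9 1.4 1.0
  endloop
 endfacet
 facet normal 0.386 0.081 0.919
  outer loop
   vertex 3.8 2.9 1.9
   vertex 2.4 3.9 2.4
   vertex 3.2 0.1 2.4
  endloop
 endfacet
 facet normal 0.386 0.784 -0.486
  outer loop
   vertex 3.8 2.9 1.9
   vertex 1.7 3.5 1.2
   vertex 2.4 3.9 2.4
  endloop
 endfacet
 facet normal 0.099 0.119 0.988
  outer loop
   vertex 1.9 1.0 2.8
   vertex 2.4 3.9 2.4
   vertex 0.0 3.4 2.7
  endloop
 endfacet
 facet normal 0.338 0.071 0.938
  outer loop
   vertex 1.9 1.0 2.8
   vertex 3.2 0.1 2.4
   vertex 2.4 3.9 2.4
  endloop
 endfacet
 facet normal 0.932 -0.322 0.167
  outer loop
   vertex 3.8 0.8 0.4
   vertex 3.9 1.4 1.0
   vertex 3.2 0.1 2.4
  endloop
 endfacet
 facet normal 0.813 0.339 -0.474
  outer loop
   vertex 3.8 0.8 0.4
   vertex 3.8 2.9 1.9
   vertex 3.9 1.4 1.0
  endloop
 endfacet
 facet normal 0.401 0.533 -0.746
  outer loop
   vertex 3.8 0.8 0.4
   vertex 1.7 3.5 1.2
   vertex 3.8 2.9 1.9
  endloop
 endfacet
 facet normal -0.643 0.290 -0.709
  outer loop
   vertex 0.1 2.4 2.2
   vertex 0.0 3.4 2.7
   vertex 1.7 3.5 1.2
  endloop
 endfacet
 facet normal -0.472 -0.108 -0.875
  outer loop
   vertex 0.1 2.4 2.2
   vertex 1.7 3.5 1.2
   vertex 3.8 0.8 0.4
  endloop
 endfacet
 facet normal -0.561 -0.414 0.717
  outer loop
   vertex 0.1 2.4 2.2
   vertex 1.9 1.0 2.8
   vertex 0.0 3.4 2.7
  endloop
 endfacet
 facet normal -0.588 -0.802 -0.107
  outer loop
   vertex 0.1 2.4 2.2
   vertex 3.2 0.1 2.4
   vertex 1.9 1.0 2.8
  endloop
 endfacet
 facet normal -0.524 -0.743 -0.417
  outer loop
   vertex 0.1 2.4 2.2
   vertex 3.8 0.8 0.4
   vertex 3.2 0.1 2.4
  endloop
 endfacet
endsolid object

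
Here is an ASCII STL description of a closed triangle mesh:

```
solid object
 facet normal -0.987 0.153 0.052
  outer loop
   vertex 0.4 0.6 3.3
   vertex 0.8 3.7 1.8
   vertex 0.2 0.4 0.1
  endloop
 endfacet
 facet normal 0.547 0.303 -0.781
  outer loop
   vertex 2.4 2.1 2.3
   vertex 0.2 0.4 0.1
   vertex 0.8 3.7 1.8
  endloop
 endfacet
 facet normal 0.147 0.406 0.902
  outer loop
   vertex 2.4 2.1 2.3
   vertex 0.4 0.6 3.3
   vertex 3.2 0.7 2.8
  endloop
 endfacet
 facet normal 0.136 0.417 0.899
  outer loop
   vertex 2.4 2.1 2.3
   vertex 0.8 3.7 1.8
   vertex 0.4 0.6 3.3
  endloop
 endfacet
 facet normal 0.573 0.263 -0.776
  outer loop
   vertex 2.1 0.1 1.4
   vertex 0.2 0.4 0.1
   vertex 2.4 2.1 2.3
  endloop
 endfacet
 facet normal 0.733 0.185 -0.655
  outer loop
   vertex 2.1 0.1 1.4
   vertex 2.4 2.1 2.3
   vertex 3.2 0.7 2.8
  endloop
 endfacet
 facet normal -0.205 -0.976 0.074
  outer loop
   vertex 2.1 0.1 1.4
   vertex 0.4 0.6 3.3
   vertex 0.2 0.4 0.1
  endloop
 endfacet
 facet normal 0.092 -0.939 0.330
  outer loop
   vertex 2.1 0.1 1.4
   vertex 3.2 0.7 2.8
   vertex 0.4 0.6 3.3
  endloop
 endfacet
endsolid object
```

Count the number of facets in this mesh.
8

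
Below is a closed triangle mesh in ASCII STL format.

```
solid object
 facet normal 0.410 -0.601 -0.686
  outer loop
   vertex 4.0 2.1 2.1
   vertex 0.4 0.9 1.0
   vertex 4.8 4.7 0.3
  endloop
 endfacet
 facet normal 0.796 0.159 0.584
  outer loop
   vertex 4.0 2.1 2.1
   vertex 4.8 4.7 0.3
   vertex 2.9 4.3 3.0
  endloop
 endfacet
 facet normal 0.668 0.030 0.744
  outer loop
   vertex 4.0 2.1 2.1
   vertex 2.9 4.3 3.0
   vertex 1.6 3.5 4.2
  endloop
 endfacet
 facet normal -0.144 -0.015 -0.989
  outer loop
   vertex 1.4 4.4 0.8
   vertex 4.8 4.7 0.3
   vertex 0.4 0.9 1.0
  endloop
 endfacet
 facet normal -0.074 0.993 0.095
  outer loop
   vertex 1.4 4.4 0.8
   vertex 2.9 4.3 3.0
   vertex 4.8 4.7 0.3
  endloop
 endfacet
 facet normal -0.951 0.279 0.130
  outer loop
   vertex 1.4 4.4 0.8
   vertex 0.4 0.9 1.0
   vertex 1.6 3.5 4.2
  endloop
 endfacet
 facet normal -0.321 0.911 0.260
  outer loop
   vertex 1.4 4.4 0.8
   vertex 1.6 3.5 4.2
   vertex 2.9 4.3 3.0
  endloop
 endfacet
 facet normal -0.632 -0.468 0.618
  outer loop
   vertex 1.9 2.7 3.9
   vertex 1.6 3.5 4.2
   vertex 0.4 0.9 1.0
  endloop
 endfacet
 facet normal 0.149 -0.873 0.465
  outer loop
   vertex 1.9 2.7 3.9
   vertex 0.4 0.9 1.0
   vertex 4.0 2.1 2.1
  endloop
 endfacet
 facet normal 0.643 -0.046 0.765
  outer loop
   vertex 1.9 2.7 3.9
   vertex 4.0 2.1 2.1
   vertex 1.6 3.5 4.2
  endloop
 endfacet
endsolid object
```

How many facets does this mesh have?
10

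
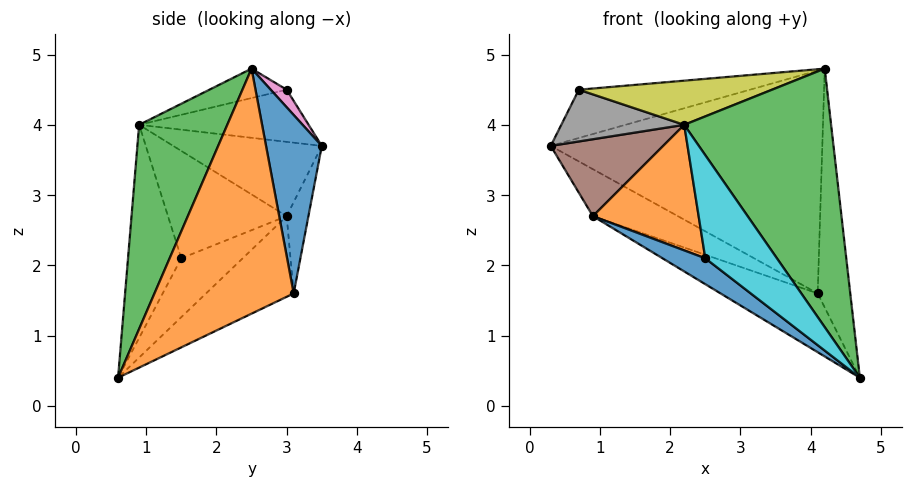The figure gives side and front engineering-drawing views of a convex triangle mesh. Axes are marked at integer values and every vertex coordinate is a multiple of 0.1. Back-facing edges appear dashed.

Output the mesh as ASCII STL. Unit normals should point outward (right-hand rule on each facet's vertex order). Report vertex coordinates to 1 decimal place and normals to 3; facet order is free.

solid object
 facet normal 0.198 0.965 0.175
  outer loop
   vertex 4.1 3.1 1.6
   vertex 0.3 3.5 3.7
   vertex 4.2 2.5 4.8
  endloop
 endfacet
 facet normal 0.974 0.228 0.012
  outer loop
   vertex 4.1 3.1 1.6
   vertex 4.2 2.5 4.8
   vertex 4.7 0.6 0.4
  endloop
 endfacet
 facet normal 0.473 -0.788 0.394
  outer loop
   vertex 2.2 0.9 4.0
   vertex 4.7 0.6 0.4
   vertex 4.2 2.5 4.8
  endloop
 endfacet
 facet normal -0.209 0.819 -0.535
  outer loop
   vertex 0.9 3.0 2.7
   vertex 0.3 3.5 3.7
   vertex 4.1 3.1 1.6
  endloop
 endfacet
 facet normal -0.314 0.348 -0.883
  outer loop
   vertex 0.9 3.0 2.7
   vertex 4.1 3.1 1.6
   vertex 4.7 0.6 0.4
  endloop
 endfacet
 facet normal -0.785 -0.594 -0.174
  outer loop
   vertex 0.9 3.0 2.7
   vertex 2.2 0.9 4.0
   vertex 0.3 3.5 3.7
  endloop
 endfacet
 facet normal 0.080 0.863 0.499
  outer loop
   vertex 0.7 3.0 4.5
   vertex 4.2 2.5 4.8
   vertex 0.3 3.5 3.7
  endloop
 endfacet
 facet normal -0.809 -0.587 0.038
  outer loop
   vertex 0.7 3.0 4.5
   vertex 0.3 3.5 3.7
   vertex 2.2 0.9 4.0
  endloop
 endfacet
 facet normal -0.125 -0.314 0.941
  outer loop
   vertex 0.7 3.0 4.5
   vertex 2.2 0.9 4.0
   vertex 4.2 2.5 4.8
  endloop
 endfacet
 facet normal -0.564 -0.758 -0.328
  outer loop
   vertex 2.5 1.5 2.1
   vertex 4.7 0.6 0.4
   vertex 2.2 0.9 4.0
  endloop
 endfacet
 facet normal -0.654 -0.455 -0.605
  outer loop
   vertex 2.5 1.5 2.1
   vertex 0.9 3.0 2.7
   vertex 4.7 0.6 0.4
  endloop
 endfacet
 facet normal -0.709 -0.632 -0.312
  outer loop
   vertex 2.5 1.5 2.1
   vertex 2.2 0.9 4.0
   vertex 0.9 3.0 2.7
  endloop
 endfacet
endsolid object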